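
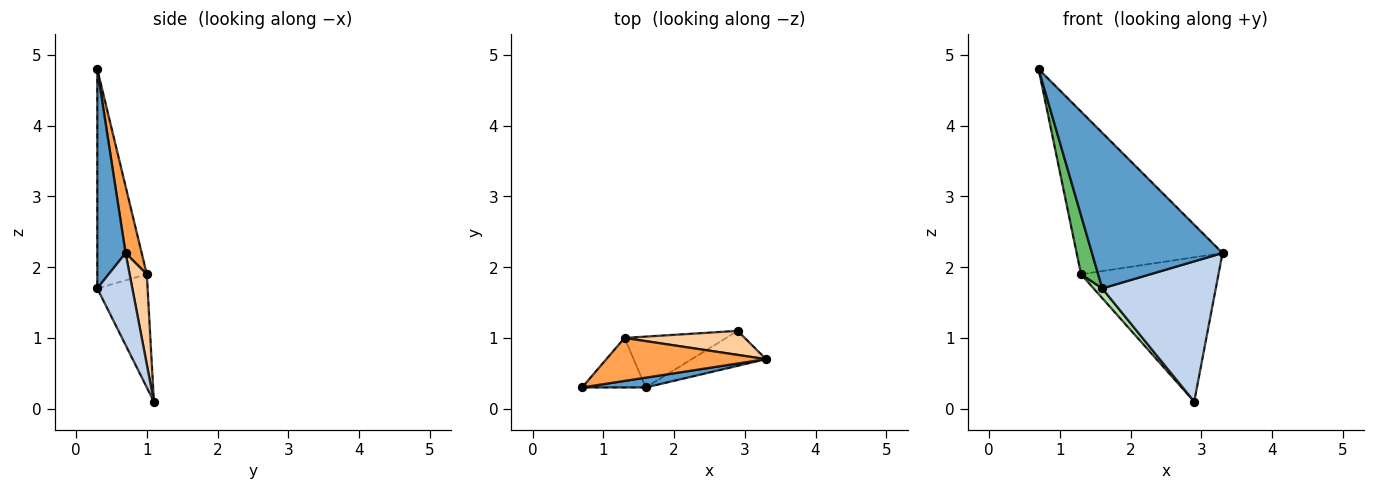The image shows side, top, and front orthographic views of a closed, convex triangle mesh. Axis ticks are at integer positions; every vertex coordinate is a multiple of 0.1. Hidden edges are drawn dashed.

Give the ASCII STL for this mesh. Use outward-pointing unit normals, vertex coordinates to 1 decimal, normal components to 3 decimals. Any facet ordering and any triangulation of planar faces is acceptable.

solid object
 facet normal 0.211 -0.975 0.061
  outer loop
   vertex 1.6 0.3 1.7
   vertex 3.3 0.7 2.2
   vertex 0.7 0.3 4.8
  endloop
 endfacet
 facet normal 0.287 -0.930 -0.232
  outer loop
   vertex 1.6 0.3 1.7
   vertex 2.9 1.1 0.1
   vertex 3.3 0.7 2.2
  endloop
 endfacet
 facet normal 0.106 0.961 0.254
  outer loop
   vertex 1.3 1.0 1.9
   vertex 0.7 0.3 4.8
   vertex 3.3 0.7 2.2
  endloop
 endfacet
 facet normal 0.122 0.979 0.163
  outer loop
   vertex 1.3 1.0 1.9
   vertex 3.3 0.7 2.2
   vertex 2.9 1.1 0.1
  endloop
 endfacet
 facet normal -0.911 -0.315 -0.265
  outer loop
   vertex 1.3 1.0 1.9
   vertex 1.6 0.3 1.7
   vertex 0.7 0.3 4.8
  endloop
 endfacet
 facet normal -0.738 -0.127 -0.663
  outer loop
   vertex 1.3 1.0 1.9
   vertex 2.9 1.1 0.1
   vertex 1.6 0.3 1.7
  endloop
 endfacet
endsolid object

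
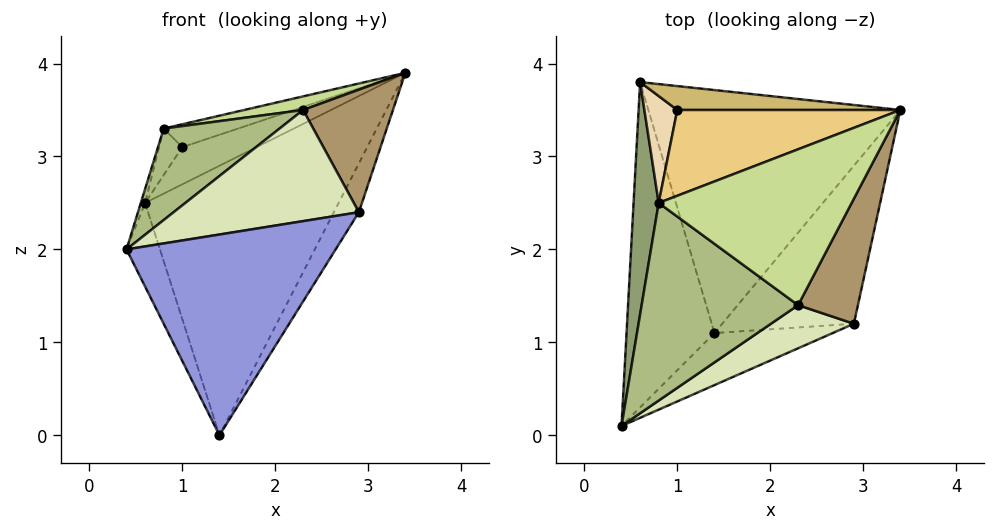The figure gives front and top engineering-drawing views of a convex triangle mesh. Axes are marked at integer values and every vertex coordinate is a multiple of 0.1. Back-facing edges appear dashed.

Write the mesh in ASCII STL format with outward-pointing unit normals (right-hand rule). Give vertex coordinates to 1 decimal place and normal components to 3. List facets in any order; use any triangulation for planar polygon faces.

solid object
 facet normal -0.909 0.104 -0.403
  outer loop
   vertex 1.4 1.1 0.0
   vertex 0.4 0.1 2.0
   vertex 0.6 3.8 2.5
  endloop
 endfacet
 facet normal 0.383 0.686 -0.619
  outer loop
   vertex 1.4 1.1 0.0
   vertex 0.6 3.8 2.5
   vertex 3.4 3.5 3.9
  endloop
 endfacet
 facet normal 0.422 -0.877 -0.227
  outer loop
   vertex 2.9 1.2 2.4
   vertex 0.4 0.1 2.0
   vertex 1.4 1.1 0.0
  endloop
 endfacet
 facet normal 0.834 0.163 -0.528
  outer loop
   vertex 2.9 1.2 2.4
   vertex 1.4 1.1 0.0
   vertex 3.4 3.5 3.9
  endloop
 endfacet
 facet normal -0.964 0.016 0.267
  outer loop
   vertex 0.8 2.5 3.3
   vertex 0.6 3.8 2.5
   vertex 0.4 0.1 2.0
  endloop
 endfacet
 facet normal -0.394 -0.386 0.834
  outer loop
   vertex 2.3 1.4 3.5
   vertex 0.8 2.5 3.3
   vertex 0.4 0.1 2.0
  endloop
 endfacet
 facet normal -0.193 -0.085 0.978
  outer loop
   vertex 2.3 1.4 3.5
   vertex 3.4 3.5 3.9
   vertex 0.8 2.5 3.3
  endloop
 endfacet
 facet normal 0.332 -0.879 0.341
  outer loop
   vertex 2.3 1.4 3.5
   vertex 0.4 0.1 2.0
   vertex 2.9 1.2 2.4
  endloop
 endfacet
 facet normal 0.733 -0.476 0.486
  outer loop
   vertex 2.3 1.4 3.5
   vertex 2.9 1.2 2.4
   vertex 3.4 3.5 3.9
  endloop
 endfacet
 facet normal -0.177 0.828 0.532
  outer loop
   vertex 1.0 3.5 3.1
   vertex 3.4 3.5 3.9
   vertex 0.6 3.8 2.5
  endloop
 endfacet
 facet normal -0.307 0.245 0.920
  outer loop
   vertex 1.0 3.5 3.1
   vertex 0.8 2.5 3.3
   vertex 3.4 3.5 3.9
  endloop
 endfacet
 facet normal -0.733 0.271 0.624
  outer loop
   vertex 1.0 3.5 3.1
   vertex 0.6 3.8 2.5
   vertex 0.8 2.5 3.3
  endloop
 endfacet
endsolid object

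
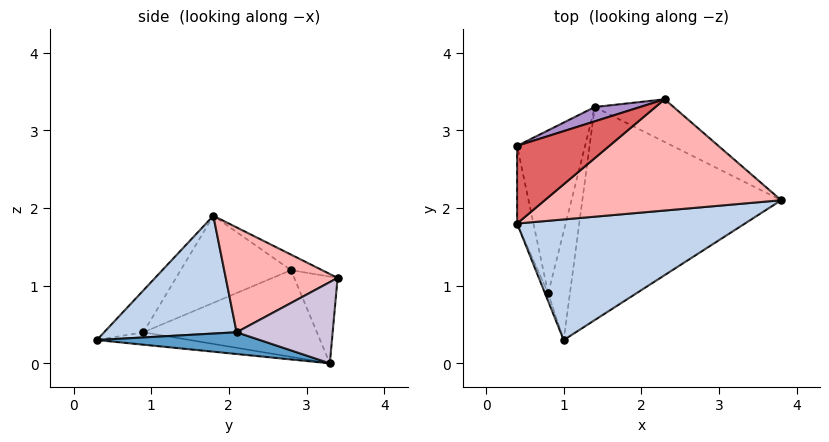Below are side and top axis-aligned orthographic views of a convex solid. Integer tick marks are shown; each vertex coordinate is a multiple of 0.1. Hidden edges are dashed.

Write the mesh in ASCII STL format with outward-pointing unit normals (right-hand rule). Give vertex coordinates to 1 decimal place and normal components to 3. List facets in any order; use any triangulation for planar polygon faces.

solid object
 facet normal 0.108 -0.113 -0.988
  outer loop
   vertex 1.4 3.3 0.0
   vertex 3.8 2.1 0.4
   vertex 1.0 0.3 0.3
  endloop
 endfacet
 facet normal 0.365 -0.607 0.706
  outer loop
   vertex 0.4 1.8 1.9
   vertex 1.0 0.3 0.3
   vertex 3.8 2.1 0.4
  endloop
 endfacet
 facet normal -0.784 0.094 -0.614
  outer loop
   vertex 0.8 0.9 0.4
   vertex 0.4 2.8 1.2
   vertex 1.4 3.3 0.0
  endloop
 endfacet
 facet normal -0.496 -0.021 -0.868
  outer loop
   vertex 0.8 0.9 0.4
   vertex 1.4 3.3 0.0
   vertex 1.0 0.3 0.3
  endloop
 endfacet
 facet normal -0.975 -0.128 -0.183
  outer loop
   vertex 0.8 0.9 0.4
   vertex 0.4 1.8 1.9
   vertex 0.4 2.8 1.2
  endloop
 endfacet
 facet normal -0.950 -0.305 -0.070
  outer loop
   vertex 0.8 0.9 0.4
   vertex 1.0 0.3 0.3
   vertex 0.4 1.8 1.9
  endloop
 endfacet
 facet normal -0.137 0.568 0.812
  outer loop
   vertex 2.3 3.4 1.1
   vertex 0.4 2.8 1.2
   vertex 0.4 1.8 1.9
  endloop
 endfacet
 facet normal 0.405 -0.024 0.914
  outer loop
   vertex 2.3 3.4 1.1
   vertex 0.4 1.8 1.9
   vertex 3.8 2.1 0.4
  endloop
 endfacet
 facet normal -0.290 0.945 0.152
  outer loop
   vertex 2.3 3.4 1.1
   vertex 1.4 3.3 0.0
   vertex 0.4 2.8 1.2
  endloop
 endfacet
 facet normal 0.459 0.769 -0.445
  outer loop
   vertex 2.3 3.4 1.1
   vertex 3.8 2.1 0.4
   vertex 1.4 3.3 0.0
  endloop
 endfacet
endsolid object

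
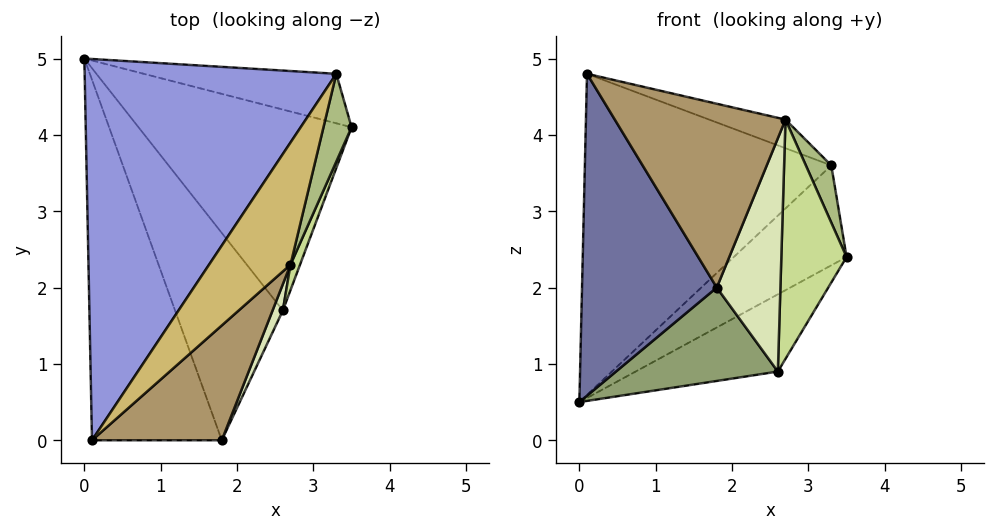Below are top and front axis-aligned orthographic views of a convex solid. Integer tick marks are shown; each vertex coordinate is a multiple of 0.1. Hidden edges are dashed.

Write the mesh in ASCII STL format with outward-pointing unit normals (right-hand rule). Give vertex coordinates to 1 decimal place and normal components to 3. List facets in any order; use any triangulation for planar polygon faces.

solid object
 facet normal -0.776 -0.420 -0.471
  outer loop
   vertex 1.8 0.0 2.0
   vertex 0.1 0.0 4.8
   vertex 0.0 5.0 0.5
  endloop
 endfacet
 facet normal 0.426 0.810 -0.402
  outer loop
   vertex 3.3 4.8 3.6
   vertex 3.5 4.1 2.4
   vertex 0.0 5.0 0.5
  endloop
 endfacet
 facet normal -0.562 0.533 0.633
  outer loop
   vertex 3.3 4.8 3.6
   vertex 0.0 5.0 0.5
   vertex 0.1 0.0 4.8
  endloop
 endfacet
 facet normal 0.514 0.308 -0.801
  outer loop
   vertex 2.6 1.7 0.9
   vertex 0.0 5.0 0.5
   vertex 3.5 4.1 2.4
  endloop
 endfacet
 facet normal -0.356 -0.384 -0.852
  outer loop
   vertex 2.6 1.7 0.9
   vertex 1.8 0.0 2.0
   vertex 0.0 5.0 0.5
  endloop
 endfacet
 facet normal 0.952 -0.167 0.256
  outer loop
   vertex 2.7 2.3 4.2
   vertex 3.5 4.1 2.4
   vertex 3.3 4.8 3.6
  endloop
 endfacet
 facet normal 0.927 -0.372 0.040
  outer loop
   vertex 2.7 2.3 4.2
   vertex 2.6 1.7 0.9
   vertex 3.5 4.1 2.4
  endloop
 endfacet
 facet normal 0.915 -0.401 0.045
  outer loop
   vertex 2.7 2.3 4.2
   vertex 1.8 0.0 2.0
   vertex 2.6 1.7 0.9
  endloop
 endfacet
 facet normal 0.657 -0.639 0.399
  outer loop
   vertex 2.7 2.3 4.2
   vertex 0.1 0.0 4.8
   vertex 1.8 0.0 2.0
  endloop
 endfacet
 facet normal 0.023 0.228 0.973
  outer loop
   vertex 2.7 2.3 4.2
   vertex 3.3 4.8 3.6
   vertex 0.1 0.0 4.8
  endloop
 endfacet
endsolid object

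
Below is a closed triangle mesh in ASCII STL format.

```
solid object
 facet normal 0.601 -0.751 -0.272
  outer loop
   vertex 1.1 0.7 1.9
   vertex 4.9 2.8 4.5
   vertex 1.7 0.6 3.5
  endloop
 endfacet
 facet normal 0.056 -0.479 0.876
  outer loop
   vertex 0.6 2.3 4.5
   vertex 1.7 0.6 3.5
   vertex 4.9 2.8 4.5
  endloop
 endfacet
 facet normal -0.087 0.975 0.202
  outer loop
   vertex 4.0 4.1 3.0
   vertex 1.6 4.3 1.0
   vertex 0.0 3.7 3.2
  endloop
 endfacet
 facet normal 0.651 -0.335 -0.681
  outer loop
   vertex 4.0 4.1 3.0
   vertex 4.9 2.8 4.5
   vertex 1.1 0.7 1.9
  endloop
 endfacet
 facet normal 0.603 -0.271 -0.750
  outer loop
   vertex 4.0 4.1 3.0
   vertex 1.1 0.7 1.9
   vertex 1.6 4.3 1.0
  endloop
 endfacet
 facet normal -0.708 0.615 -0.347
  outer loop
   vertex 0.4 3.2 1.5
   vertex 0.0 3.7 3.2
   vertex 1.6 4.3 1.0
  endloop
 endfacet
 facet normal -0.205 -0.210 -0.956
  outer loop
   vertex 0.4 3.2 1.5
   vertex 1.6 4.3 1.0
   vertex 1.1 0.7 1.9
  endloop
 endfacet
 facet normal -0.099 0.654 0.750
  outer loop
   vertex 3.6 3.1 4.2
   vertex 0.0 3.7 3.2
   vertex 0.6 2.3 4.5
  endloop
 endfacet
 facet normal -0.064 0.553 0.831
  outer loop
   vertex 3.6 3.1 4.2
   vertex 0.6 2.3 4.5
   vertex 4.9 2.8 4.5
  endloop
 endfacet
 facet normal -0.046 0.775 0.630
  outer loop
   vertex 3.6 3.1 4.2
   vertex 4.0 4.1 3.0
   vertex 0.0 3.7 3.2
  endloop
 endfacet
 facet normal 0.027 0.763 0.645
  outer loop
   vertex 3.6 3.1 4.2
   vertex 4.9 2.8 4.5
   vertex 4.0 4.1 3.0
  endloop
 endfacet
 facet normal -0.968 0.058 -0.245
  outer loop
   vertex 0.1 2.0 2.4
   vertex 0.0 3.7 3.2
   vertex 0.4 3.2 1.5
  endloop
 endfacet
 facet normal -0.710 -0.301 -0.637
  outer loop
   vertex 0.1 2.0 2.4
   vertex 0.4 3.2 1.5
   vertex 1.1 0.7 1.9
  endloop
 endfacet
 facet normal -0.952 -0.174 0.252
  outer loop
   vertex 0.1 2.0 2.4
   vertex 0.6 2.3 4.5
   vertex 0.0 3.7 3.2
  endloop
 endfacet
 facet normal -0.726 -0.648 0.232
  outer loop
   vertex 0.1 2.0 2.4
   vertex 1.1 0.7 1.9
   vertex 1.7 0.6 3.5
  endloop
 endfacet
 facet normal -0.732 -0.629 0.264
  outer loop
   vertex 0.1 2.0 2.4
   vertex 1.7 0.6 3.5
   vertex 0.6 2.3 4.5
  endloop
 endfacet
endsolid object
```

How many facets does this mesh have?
16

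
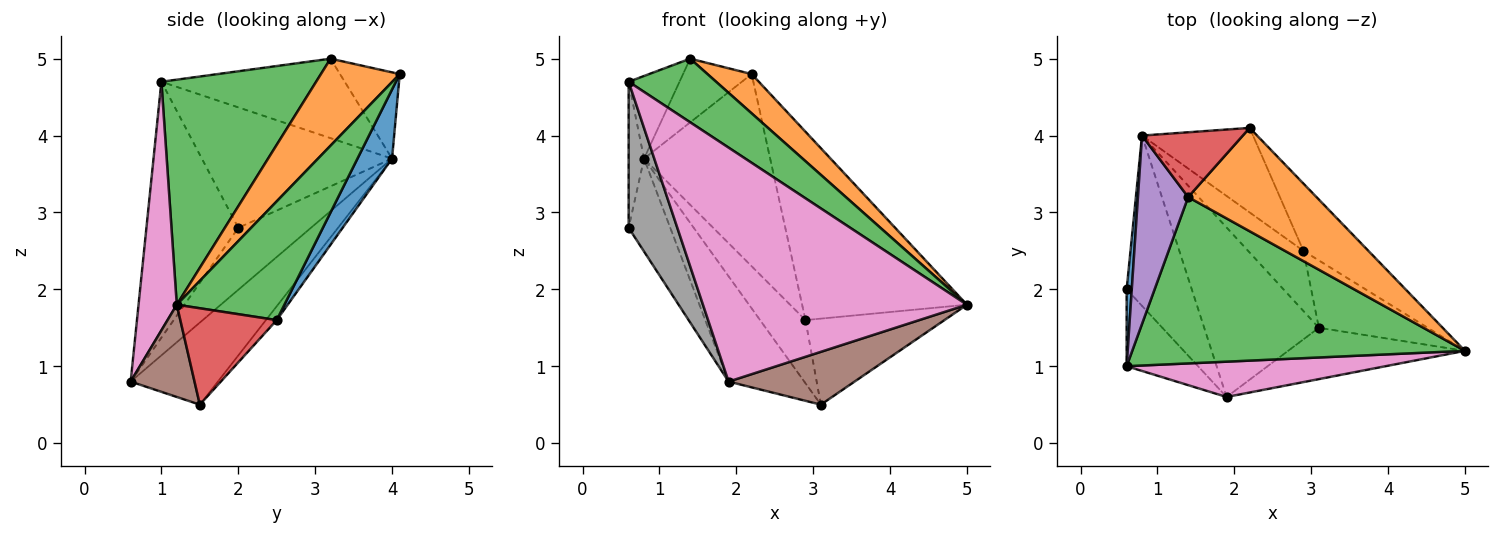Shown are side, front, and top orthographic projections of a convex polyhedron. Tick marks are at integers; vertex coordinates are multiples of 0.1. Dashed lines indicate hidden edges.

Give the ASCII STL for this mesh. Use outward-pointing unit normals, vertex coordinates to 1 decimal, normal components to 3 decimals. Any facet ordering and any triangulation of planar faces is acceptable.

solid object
 facet normal -0.996 0.081 0.042
  outer loop
   vertex 0.8 4.0 3.7
   vertex 0.6 2.0 2.8
   vertex 0.6 1.0 4.7
  endloop
 endfacet
 facet normal 0.535 -0.300 0.790
  outer loop
   vertex 1.4 3.2 5.0
   vertex 5.0 1.2 1.8
   vertex 2.2 4.1 4.8
  endloop
 endfacet
 facet normal 0.534 -0.302 0.790
  outer loop
   vertex 1.4 3.2 5.0
   vertex 0.6 1.0 4.7
   vertex 5.0 1.2 1.8
  endloop
 endfacet
 facet normal -0.521 0.598 0.609
  outer loop
   vertex 1.4 3.2 5.0
   vertex 2.2 4.1 4.8
   vertex 0.8 4.0 3.7
  endloop
 endfacet
 facet normal -0.823 0.228 0.520
  outer loop
   vertex 1.4 3.2 5.0
   vertex 0.8 4.0 3.7
   vertex 0.6 1.0 4.7
  endloop
 endfacet
 facet normal 0.342 -0.674 -0.655
  outer loop
   vertex 1.9 0.6 0.8
   vertex 3.1 1.5 0.5
   vertex 5.0 1.2 1.8
  endloop
 endfacet
 facet normal 0.142 -0.979 0.148
  outer loop
   vertex 1.9 0.6 0.8
   vertex 5.0 1.2 1.8
   vertex 0.6 1.0 4.7
  endloop
 endfacet
 facet normal -0.858 -0.455 -0.239
  outer loop
   vertex 1.9 0.6 0.8
   vertex 0.6 1.0 4.7
   vertex 0.6 2.0 2.8
  endloop
 endfacet
 facet normal -0.641 0.367 -0.674
  outer loop
   vertex 1.9 0.6 0.8
   vertex 0.6 2.0 2.8
   vertex 0.8 4.0 3.7
  endloop
 endfacet
 facet normal -0.520 0.451 -0.726
  outer loop
   vertex 1.9 0.6 0.8
   vertex 0.8 4.0 3.7
   vertex 3.1 1.5 0.5
  endloop
 endfacet
 facet normal 0.244 0.888 -0.391
  outer loop
   vertex 2.9 2.5 1.6
   vertex 0.8 4.0 3.7
   vertex 2.2 4.1 4.8
  endloop
 endfacet
 facet normal -0.170 0.714 -0.680
  outer loop
   vertex 2.9 2.5 1.6
   vertex 3.1 1.5 0.5
   vertex 0.8 4.0 3.7
  endloop
 endfacet
 facet normal 0.524 0.802 -0.286
  outer loop
   vertex 2.9 2.5 1.6
   vertex 2.2 4.1 4.8
   vertex 5.0 1.2 1.8
  endloop
 endfacet
 facet normal 0.479 0.691 -0.541
  outer loop
   vertex 2.9 2.5 1.6
   vertex 5.0 1.2 1.8
   vertex 3.1 1.5 0.5
  endloop
 endfacet
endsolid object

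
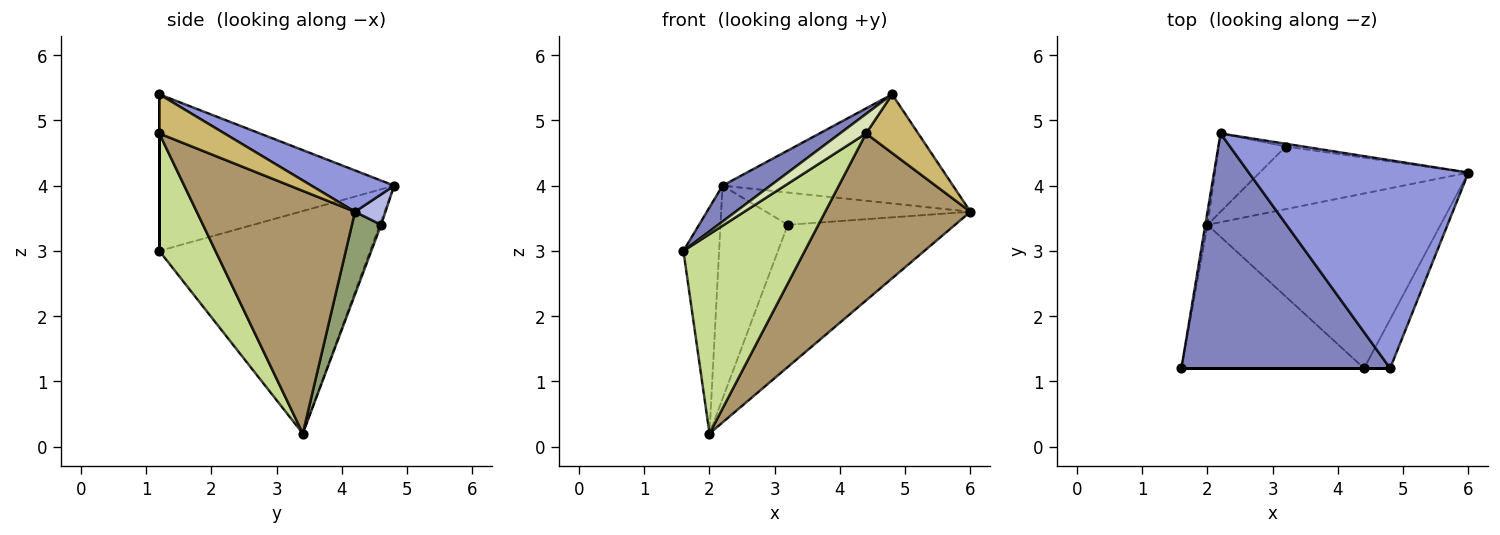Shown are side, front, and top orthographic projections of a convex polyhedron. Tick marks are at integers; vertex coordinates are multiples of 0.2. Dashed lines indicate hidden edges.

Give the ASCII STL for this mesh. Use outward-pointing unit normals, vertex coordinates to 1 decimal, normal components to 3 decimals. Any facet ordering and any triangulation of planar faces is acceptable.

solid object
 facet normal -0.986 0.167 -0.010
  outer loop
   vertex 2.0 3.4 0.2
   vertex 1.6 1.2 3.0
   vertex 2.2 4.8 4.0
  endloop
 endfacet
 facet normal -0.596 -0.121 0.794
  outer loop
   vertex 4.8 1.2 5.4
   vertex 2.2 4.8 4.0
   vertex 1.6 1.2 3.0
  endloop
 endfacet
 facet normal 0.164 0.458 0.873
  outer loop
   vertex 4.8 1.2 5.4
   vertex 6.0 4.2 3.6
   vertex 2.2 4.8 4.0
  endloop
 endfacet
 facet normal 0.147 0.986 -0.084
  outer loop
   vertex 3.2 4.6 3.4
   vertex 2.2 4.8 4.0
   vertex 6.0 4.2 3.6
  endloop
 endfacet
 facet normal 0.158 0.904 -0.398
  outer loop
   vertex 3.2 4.6 3.4
   vertex 6.0 4.2 3.6
   vertex 2.0 3.4 0.2
  endloop
 endfacet
 facet normal -0.019 0.938 -0.345
  outer loop
   vertex 3.2 4.6 3.4
   vertex 2.0 3.4 0.2
   vertex 2.2 4.8 4.0
  endloop
 endfacet
 facet normal 0.352 -0.760 -0.547
  outer loop
   vertex 4.4 1.2 4.8
   vertex 1.6 1.2 3.0
   vertex 2.0 3.4 0.2
  endloop
 endfacet
 facet normal 0.000 -1.000 0.000
  outer loop
   vertex 4.4 1.2 4.8
   vertex 4.8 1.2 5.4
   vertex 1.6 1.2 3.0
  endloop
 endfacet
 facet normal 0.601 -0.552 -0.578
  outer loop
   vertex 4.4 1.2 4.8
   vertex 2.0 3.4 0.2
   vertex 6.0 4.2 3.6
  endloop
 endfacet
 facet normal 0.693 -0.554 -0.462
  outer loop
   vertex 4.4 1.2 4.8
   vertex 6.0 4.2 3.6
   vertex 4.8 1.2 5.4
  endloop
 endfacet
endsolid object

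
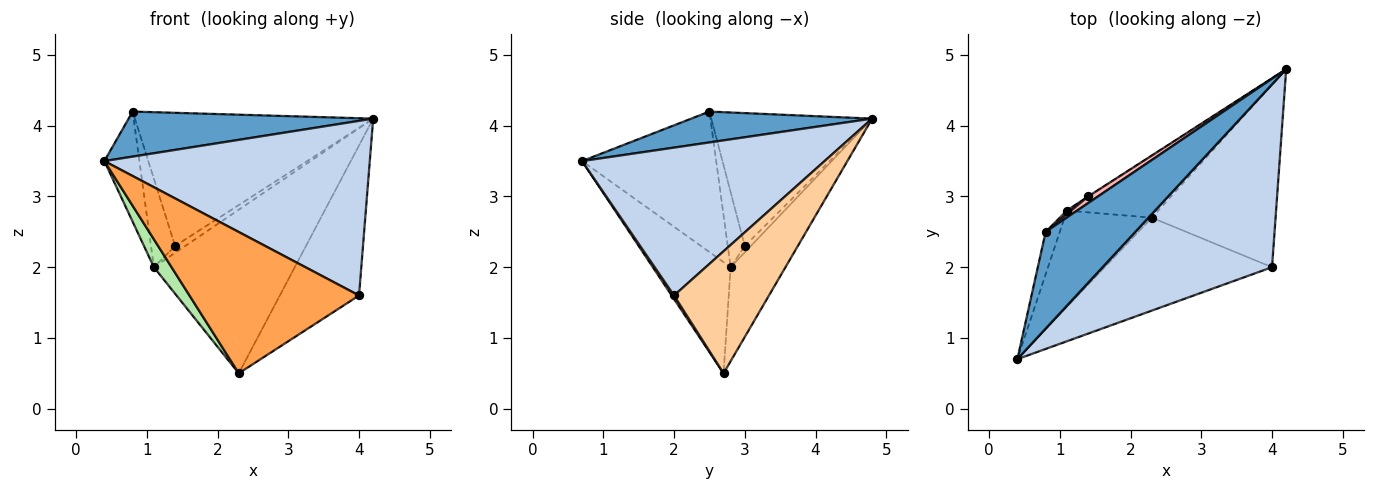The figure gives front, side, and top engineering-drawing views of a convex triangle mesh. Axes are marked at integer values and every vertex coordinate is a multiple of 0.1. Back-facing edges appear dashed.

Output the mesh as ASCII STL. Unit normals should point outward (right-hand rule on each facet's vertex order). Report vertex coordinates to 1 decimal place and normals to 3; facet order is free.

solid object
 facet normal 0.298 -0.403 0.865
  outer loop
   vertex 0.8 2.5 4.2
   vertex 0.4 0.7 3.5
   vertex 4.2 4.8 4.1
  endloop
 endfacet
 facet normal 0.534 -0.584 0.612
  outer loop
   vertex 4.0 2.0 1.6
   vertex 4.2 4.8 4.1
   vertex 0.4 0.7 3.5
  endloop
 endfacet
 facet normal 0.012 -0.835 -0.550
  outer loop
   vertex 4.0 2.0 1.6
   vertex 0.4 0.7 3.5
   vertex 2.3 2.7 0.5
  endloop
 endfacet
 facet normal 0.606 0.505 -0.615
  outer loop
   vertex 4.0 2.0 1.6
   vertex 2.3 2.7 0.5
   vertex 4.2 4.8 4.1
  endloop
 endfacet
 facet normal -0.963 0.252 -0.097
  outer loop
   vertex 1.1 2.8 2.0
   vertex 0.4 0.7 3.5
   vertex 0.8 2.5 4.2
  endloop
 endfacet
 facet normal -0.774 -0.176 -0.608
  outer loop
   vertex 1.1 2.8 2.0
   vertex 2.3 2.7 0.5
   vertex 0.4 0.7 3.5
  endloop
 endfacet
 facet normal -0.342 0.879 -0.332
  outer loop
   vertex 1.1 2.8 2.0
   vertex 4.2 4.8 4.1
   vertex 2.3 2.7 0.5
  endloop
 endfacet
 facet normal -0.559 0.828 0.041
  outer loop
   vertex 1.4 3.0 2.3
   vertex 0.8 2.5 4.2
   vertex 4.2 4.8 4.1
  endloop
 endfacet
 facet normal -0.514 0.856 -0.057
  outer loop
   vertex 1.4 3.0 2.3
   vertex 4.2 4.8 4.1
   vertex 1.1 2.8 2.0
  endloop
 endfacet
 facet normal -0.577 0.816 0.033
  outer loop
   vertex 1.4 3.0 2.3
   vertex 1.1 2.8 2.0
   vertex 0.8 2.5 4.2
  endloop
 endfacet
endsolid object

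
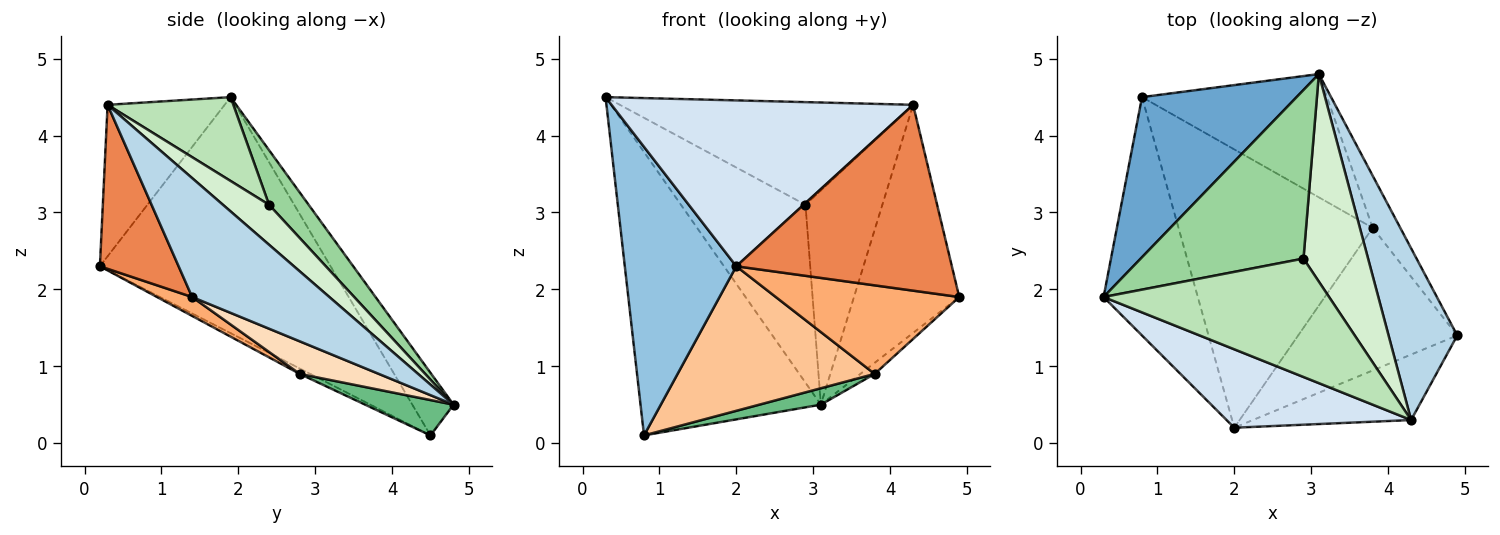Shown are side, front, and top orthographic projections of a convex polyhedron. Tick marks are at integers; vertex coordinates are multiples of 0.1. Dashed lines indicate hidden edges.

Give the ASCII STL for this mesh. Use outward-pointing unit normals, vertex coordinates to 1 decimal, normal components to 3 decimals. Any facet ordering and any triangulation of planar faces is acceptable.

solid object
 facet normal -0.195 0.854 0.482
  outer loop
   vertex 0.8 4.5 0.1
   vertex 0.3 1.9 4.5
   vertex 3.1 4.8 0.5
  endloop
 endfacet
 facet normal -0.847 -0.410 -0.338
  outer loop
   vertex 0.8 4.5 0.1
   vertex 2.0 0.2 2.3
   vertex 0.3 1.9 4.5
  endloop
 endfacet
 facet normal 0.721 0.553 0.417
  outer loop
   vertex 4.3 0.3 4.4
   vertex 4.9 1.4 1.9
   vertex 3.1 4.8 0.5
  endloop
 endfacet
 facet normal -0.331 -0.853 0.403
  outer loop
   vertex 4.3 0.3 4.4
   vertex 0.3 1.9 4.5
   vertex 2.0 0.2 2.3
  endloop
 endfacet
 facet normal 0.326 -0.892 -0.314
  outer loop
   vertex 4.3 0.3 4.4
   vertex 2.0 0.2 2.3
   vertex 4.9 1.4 1.9
  endloop
 endfacet
 facet normal 0.101 -0.525 -0.845
  outer loop
   vertex 3.8 2.8 0.9
   vertex 4.9 1.4 1.9
   vertex 2.0 0.2 2.3
  endloop
 endfacet
 facet normal -0.025 -0.461 -0.887
  outer loop
   vertex 3.8 2.8 0.9
   vertex 2.0 0.2 2.3
   vertex 0.8 4.5 0.1
  endloop
 endfacet
 facet normal 0.756 0.136 -0.640
  outer loop
   vertex 3.8 2.8 0.9
   vertex 3.1 4.8 0.5
   vertex 4.9 1.4 1.9
  endloop
 endfacet
 facet normal 0.186 -0.130 -0.974
  outer loop
   vertex 3.8 2.8 0.9
   vertex 0.8 4.5 0.1
   vertex 3.1 4.8 0.5
  endloop
 endfacet
 facet normal 0.225 0.707 0.670
  outer loop
   vertex 2.9 2.4 3.1
   vertex 3.1 4.8 0.5
   vertex 0.3 1.9 4.5
  endloop
 endfacet
 facet normal 0.270 0.631 0.727
  outer loop
   vertex 2.9 2.4 3.1
   vertex 0.3 1.9 4.5
   vertex 4.3 0.3 4.4
  endloop
 endfacet
 facet normal 0.396 0.659 0.639
  outer loop
   vertex 2.9 2.4 3.1
   vertex 4.3 0.3 4.4
   vertex 3.1 4.8 0.5
  endloop
 endfacet
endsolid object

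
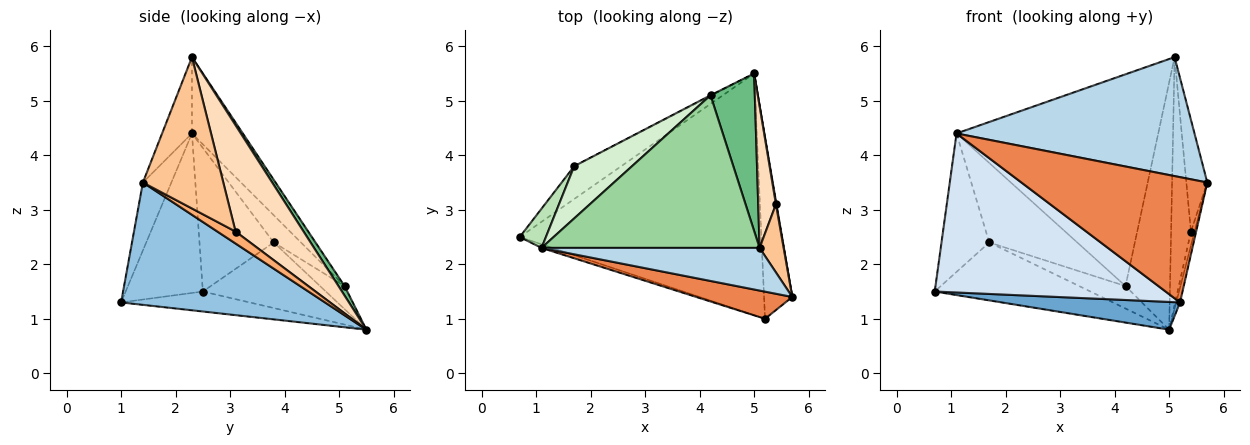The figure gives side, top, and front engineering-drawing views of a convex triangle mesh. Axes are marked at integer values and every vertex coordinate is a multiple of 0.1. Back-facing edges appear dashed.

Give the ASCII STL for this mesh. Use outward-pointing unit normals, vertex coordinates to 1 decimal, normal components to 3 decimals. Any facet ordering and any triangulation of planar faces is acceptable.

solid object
 facet normal -0.082 -0.114 -0.990
  outer loop
   vertex 5.2 1.0 1.3
   vertex 0.7 2.5 1.5
   vertex 5.0 5.5 0.8
  endloop
 endfacet
 facet normal 0.974 0.018 -0.225
  outer loop
   vertex 5.2 1.0 1.3
   vertex 5.0 5.5 0.8
   vertex 5.7 1.4 3.5
  endloop
 endfacet
 facet normal -0.117 -0.935 0.335
  outer loop
   vertex 1.1 2.3 4.4
   vertex 5.7 1.4 3.5
   vertex 5.1 2.3 5.8
  endloop
 endfacet
 facet normal -0.317 -0.948 -0.022
  outer loop
   vertex 1.1 2.3 4.4
   vertex 0.7 2.5 1.5
   vertex 5.2 1.0 1.3
  endloop
 endfacet
 facet normal -0.148 -0.967 0.209
  outer loop
   vertex 1.1 2.3 4.4
   vertex 5.2 1.0 1.3
   vertex 5.7 1.4 3.5
  endloop
 endfacet
 facet normal 0.980 0.196 0.044
  outer loop
   vertex 5.4 3.1 2.6
   vertex 5.7 1.4 3.5
   vertex 5.0 5.5 0.8
  endloop
 endfacet
 facet normal 0.956 0.249 0.152
  outer loop
   vertex 5.4 3.1 2.6
   vertex 5.1 2.3 5.8
   vertex 5.7 1.4 3.5
  endloop
 endfacet
 facet normal 0.948 0.276 0.158
  outer loop
   vertex 5.4 3.1 2.6
   vertex 5.0 5.5 0.8
   vertex 5.1 2.3 5.8
  endloop
 endfacet
 facet normal 0.115 0.838 0.534
  outer loop
   vertex 4.2 5.1 1.6
   vertex 5.1 2.3 5.8
   vertex 5.0 5.5 0.8
  endloop
 endfacet
 facet normal -0.200 0.795 0.573
  outer loop
   vertex 4.2 5.1 1.6
   vertex 1.1 2.3 4.4
   vertex 5.1 2.3 5.8
  endloop
 endfacet
 facet normal -0.831 0.535 0.152
  outer loop
   vertex 1.7 3.8 2.4
   vertex 0.7 2.5 1.5
   vertex 1.1 2.3 4.4
  endloop
 endfacet
 facet normal -0.251 0.809 0.532
  outer loop
   vertex 1.7 3.8 2.4
   vertex 1.1 2.3 4.4
   vertex 4.2 5.1 1.6
  endloop
 endfacet
 facet normal -0.566 0.717 -0.406
  outer loop
   vertex 1.7 3.8 2.4
   vertex 5.0 5.5 0.8
   vertex 0.7 2.5 1.5
  endloop
 endfacet
 facet normal -0.468 0.883 -0.026
  outer loop
   vertex 1.7 3.8 2.4
   vertex 4.2 5.1 1.6
   vertex 5.0 5.5 0.8
  endloop
 endfacet
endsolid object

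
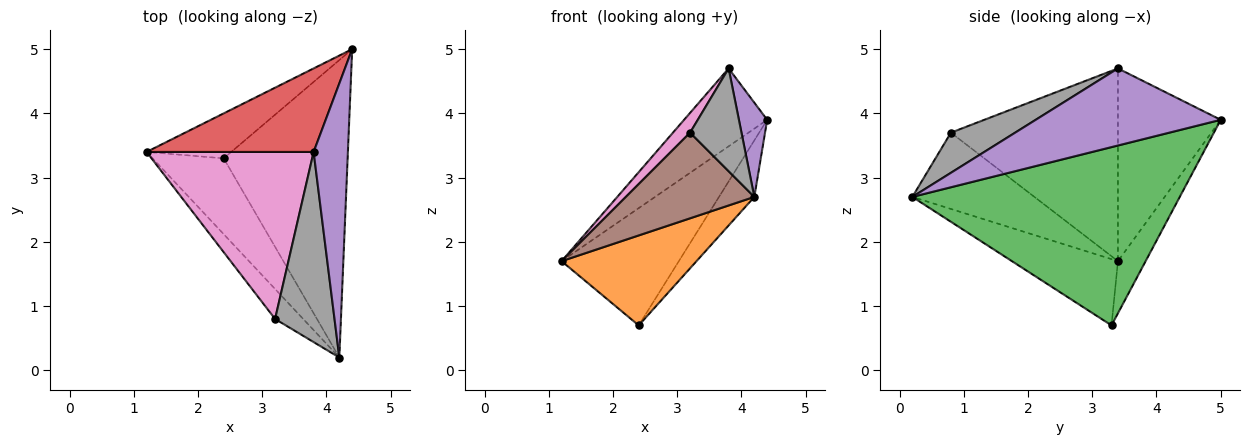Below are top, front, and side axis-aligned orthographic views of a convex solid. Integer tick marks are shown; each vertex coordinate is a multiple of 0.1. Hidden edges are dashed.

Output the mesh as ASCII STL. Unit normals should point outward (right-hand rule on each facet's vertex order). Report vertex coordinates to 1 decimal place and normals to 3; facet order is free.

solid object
 facet normal -0.215 0.912 -0.350
  outer loop
   vertex 2.4 3.3 0.7
   vertex 1.2 3.4 1.7
   vertex 4.4 5.0 3.9
  endloop
 endfacet
 facet normal -0.515 -0.655 -0.552
  outer loop
   vertex 2.4 3.3 0.7
   vertex 4.2 0.2 2.7
   vertex 1.2 3.4 1.7
  endloop
 endfacet
 facet normal 0.816 0.108 -0.567
  outer loop
   vertex 2.4 3.3 0.7
   vertex 4.4 5.0 3.9
   vertex 4.2 0.2 2.7
  endloop
 endfacet
 facet normal -0.645 0.521 0.559
  outer loop
   vertex 3.8 3.4 4.7
   vertex 4.4 5.0 3.9
   vertex 1.2 3.4 1.7
  endloop
 endfacet
 facet normal 0.905 -0.138 0.402
  outer loop
   vertex 3.8 3.4 4.7
   vertex 4.2 0.2 2.7
   vertex 4.4 5.0 3.9
  endloop
 endfacet
 facet normal -0.668 -0.703 -0.246
  outer loop
   vertex 3.2 0.8 3.7
   vertex 1.2 3.4 1.7
   vertex 4.2 0.2 2.7
  endloop
 endfacet
 facet normal -0.753 -0.077 0.653
  outer loop
   vertex 3.2 0.8 3.7
   vertex 3.8 3.4 4.7
   vertex 1.2 3.4 1.7
  endloop
 endfacet
 facet normal 0.511 -0.409 0.756
  outer loop
   vertex 3.2 0.8 3.7
   vertex 4.2 0.2 2.7
   vertex 3.8 3.4 4.7
  endloop
 endfacet
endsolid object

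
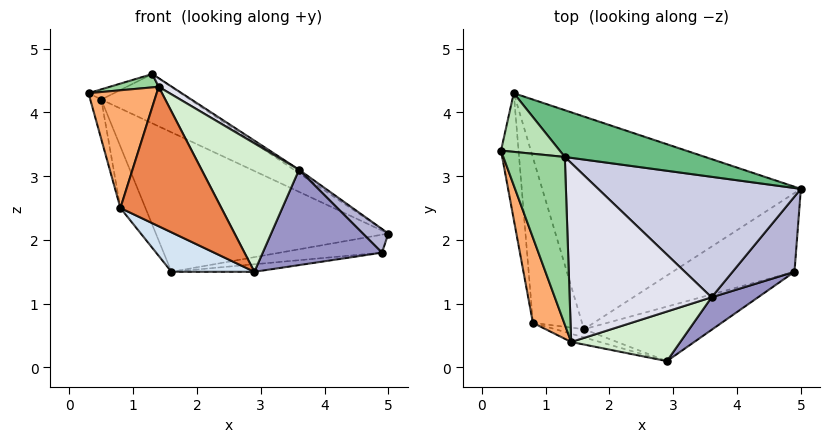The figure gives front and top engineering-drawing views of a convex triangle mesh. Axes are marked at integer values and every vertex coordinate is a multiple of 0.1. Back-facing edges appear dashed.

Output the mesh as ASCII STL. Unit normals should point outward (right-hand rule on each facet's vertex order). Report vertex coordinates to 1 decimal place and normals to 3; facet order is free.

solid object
 facet normal -0.203 0.537 -0.819
  outer loop
   vertex 0.5 4.3 4.2
   vertex 5.0 2.8 2.1
   vertex 1.6 0.6 1.5
  endloop
 endfacet
 facet normal 0.028 0.223 -0.974
  outer loop
   vertex 4.9 1.5 1.8
   vertex 1.6 0.6 1.5
   vertex 5.0 2.8 2.1
  endloop
 endfacet
 facet normal 0.053 0.137 -0.989
  outer loop
   vertex 4.9 1.5 1.8
   vertex 2.9 0.1 1.5
   vertex 1.6 0.6 1.5
  endloop
 endfacet
 facet normal -0.352 -0.916 -0.190
  outer loop
   vertex 0.8 0.7 2.5
   vertex 1.6 0.6 1.5
   vertex 2.9 0.1 1.5
  endloop
 endfacet
 facet normal -0.299 -0.953 -0.056
  outer loop
   vertex 0.8 0.7 2.5
   vertex 2.9 0.1 1.5
   vertex 1.4 0.4 4.4
  endloop
 endfacet
 facet normal -0.915 -0.327 0.237
  outer loop
   vertex 0.8 0.7 2.5
   vertex 1.4 0.4 4.4
   vertex 0.3 3.4 4.3
  endloop
 endfacet
 facet normal -0.877 0.144 -0.459
  outer loop
   vertex 0.8 0.7 2.5
   vertex 0.3 3.4 4.3
   vertex 0.5 4.3 4.2
  endloop
 endfacet
 facet normal -0.748 0.231 -0.622
  outer loop
   vertex 0.8 0.7 2.5
   vertex 0.5 4.3 4.2
   vertex 1.6 0.6 1.5
  endloop
 endfacet
 facet normal 0.491 0.632 0.600
  outer loop
   vertex 1.3 3.3 4.6
   vertex 5.0 2.8 2.1
   vertex 0.5 4.3 4.2
  endloop
 endfacet
 facet normal -0.293 -0.076 0.953
  outer loop
   vertex 1.3 3.3 4.6
   vertex 0.3 3.4 4.3
   vertex 1.4 0.4 4.4
  endloop
 endfacet
 facet normal -0.268 0.165 0.949
  outer loop
   vertex 1.3 3.3 4.6
   vertex 0.5 4.3 4.2
   vertex 0.3 3.4 4.3
  endloop
 endfacet
 facet normal 0.454 -0.831 0.321
  outer loop
   vertex 3.6 1.1 3.1
   vertex 1.4 0.4 4.4
   vertex 2.9 0.1 1.5
  endloop
 endfacet
 facet normal 0.523 -0.807 0.275
  outer loop
   vertex 3.6 1.1 3.1
   vertex 2.9 0.1 1.5
   vertex 4.9 1.5 1.8
  endloop
 endfacet
 facet normal 0.723 -0.208 0.659
  outer loop
   vertex 3.6 1.1 3.1
   vertex 4.9 1.5 1.8
   vertex 5.0 2.8 2.1
  endloop
 endfacet
 facet normal 0.562 0.024 0.827
  outer loop
   vertex 3.6 1.1 3.1
   vertex 5.0 2.8 2.1
   vertex 1.3 3.3 4.6
  endloop
 endfacet
 facet normal 0.518 -0.041 0.854
  outer loop
   vertex 3.6 1.1 3.1
   vertex 1.3 3.3 4.6
   vertex 1.4 0.4 4.4
  endloop
 endfacet
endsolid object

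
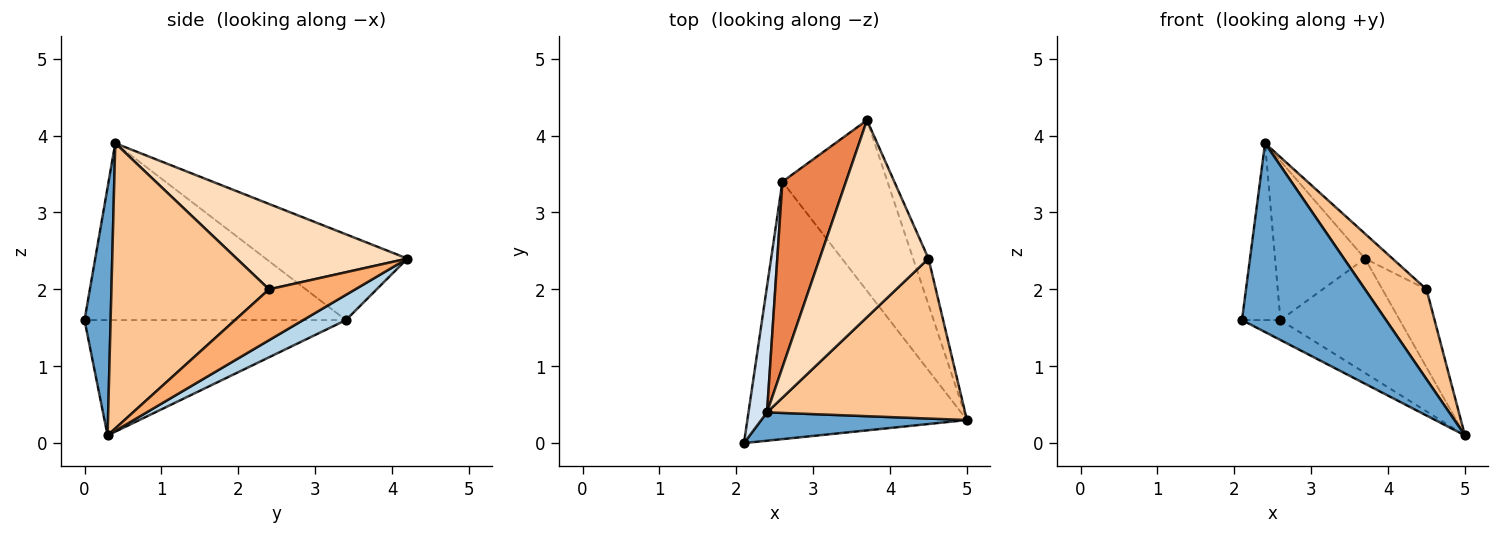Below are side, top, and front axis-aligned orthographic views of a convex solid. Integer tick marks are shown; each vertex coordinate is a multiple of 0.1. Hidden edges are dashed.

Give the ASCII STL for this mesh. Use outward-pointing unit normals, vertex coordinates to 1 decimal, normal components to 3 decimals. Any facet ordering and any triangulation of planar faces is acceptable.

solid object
 facet normal 0.176 -0.973 0.146
  outer loop
   vertex 2.4 0.4 3.9
   vertex 2.1 0.0 1.6
   vertex 5.0 0.3 0.1
  endloop
 endfacet
 facet normal -0.464 0.068 -0.883
  outer loop
   vertex 2.6 3.4 1.6
   vertex 5.0 0.3 0.1
   vertex 2.1 0.0 1.6
  endloop
 endfacet
 facet normal 0.196 0.546 -0.815
  outer loop
   vertex 2.6 3.4 1.6
   vertex 3.7 4.2 2.4
   vertex 5.0 0.3 0.1
  endloop
 endfacet
 facet normal -0.984 0.145 0.103
  outer loop
   vertex 2.6 3.4 1.6
   vertex 2.1 0.0 1.6
   vertex 2.4 0.4 3.9
  endloop
 endfacet
 facet normal -0.716 0.454 0.530
  outer loop
   vertex 2.6 3.4 1.6
   vertex 2.4 0.4 3.9
   vertex 3.7 4.2 2.4
  endloop
 endfacet
 facet normal 0.860 0.440 -0.260
  outer loop
   vertex 4.5 2.4 2.0
   vertex 5.0 0.3 0.1
   vertex 3.7 4.2 2.4
  endloop
 endfacet
 facet normal 0.782 -0.305 0.543
  outer loop
   vertex 4.5 2.4 2.0
   vertex 2.4 0.4 3.9
   vertex 5.0 0.3 0.1
  endloop
 endfacet
 facet normal 0.614 0.099 0.783
  outer loop
   vertex 4.5 2.4 2.0
   vertex 3.7 4.2 2.4
   vertex 2.4 0.4 3.9
  endloop
 endfacet
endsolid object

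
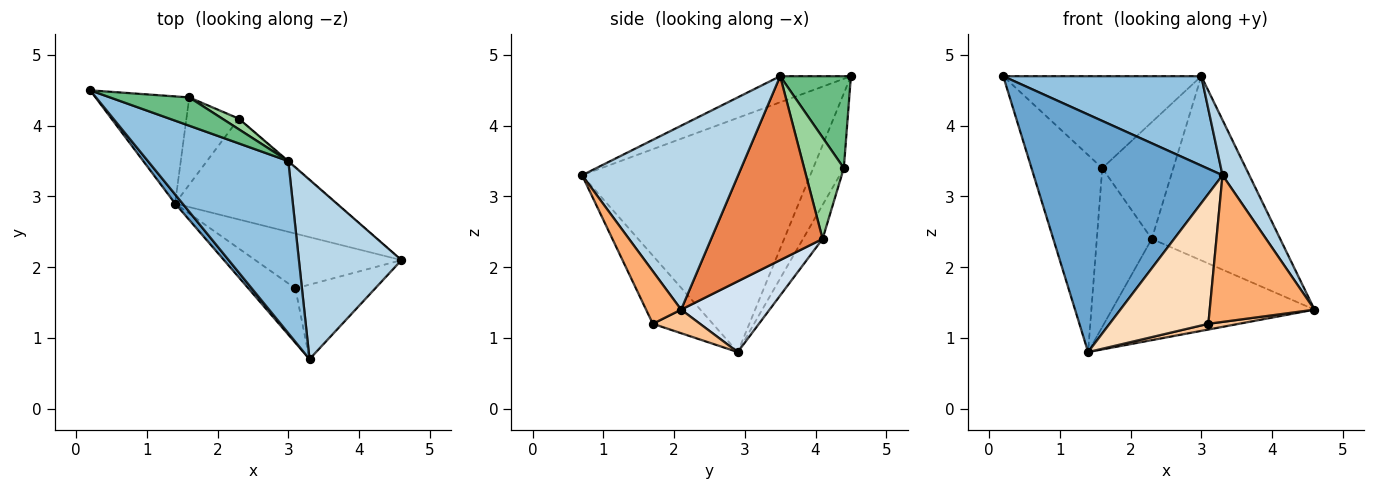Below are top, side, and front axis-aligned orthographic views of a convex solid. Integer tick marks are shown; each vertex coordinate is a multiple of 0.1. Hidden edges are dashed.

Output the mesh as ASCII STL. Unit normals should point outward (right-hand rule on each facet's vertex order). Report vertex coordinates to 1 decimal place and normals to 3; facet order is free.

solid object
 facet normal -0.770 -0.637 0.024
  outer loop
   vertex 1.4 2.9 0.8
   vertex 3.3 0.7 3.3
   vertex 0.2 4.5 4.7
  endloop
 endfacet
 facet normal -0.163 -0.455 0.875
  outer loop
   vertex 3.0 3.5 4.7
   vertex 0.2 4.5 4.7
   vertex 3.3 0.7 3.3
  endloop
 endfacet
 facet normal 0.864 -0.148 0.482
  outer loop
   vertex 3.0 3.5 4.7
   vertex 3.3 0.7 3.3
   vertex 4.6 2.1 1.4
  endloop
 endfacet
 facet normal 0.296 0.677 -0.674
  outer loop
   vertex 2.3 4.1 2.4
   vertex 4.6 2.1 1.4
   vertex 1.4 2.9 0.8
  endloop
 endfacet
 facet normal 0.656 0.755 -0.003
  outer loop
   vertex 2.3 4.1 2.4
   vertex 3.0 3.5 4.7
   vertex 4.6 2.1 1.4
  endloop
 endfacet
 facet normal 0.286 -0.854 -0.434
  outer loop
   vertex 3.1 1.7 1.2
   vertex 4.6 2.1 1.4
   vertex 3.3 0.7 3.3
  endloop
 endfacet
 facet normal 0.158 -0.103 -0.982
  outer loop
   vertex 3.1 1.7 1.2
   vertex 1.4 2.9 0.8
   vertex 4.6 2.1 1.4
  endloop
 endfacet
 facet normal -0.489 -0.805 -0.337
  outer loop
   vertex 3.1 1.7 1.2
   vertex 3.3 0.7 3.3
   vertex 1.4 2.9 0.8
  endloop
 endfacet
 facet normal 0.323 0.905 0.278
  outer loop
   vertex 1.6 4.4 3.4
   vertex 0.2 4.5 4.7
   vertex 3.0 3.5 4.7
  endloop
 endfacet
 facet normal 0.486 0.870 0.079
  outer loop
   vertex 1.6 4.4 3.4
   vertex 3.0 3.5 4.7
   vertex 2.3 4.1 2.4
  endloop
 endfacet
 facet normal -0.356 0.821 -0.446
  outer loop
   vertex 1.6 4.4 3.4
   vertex 1.4 2.9 0.8
   vertex 0.2 4.5 4.7
  endloop
 endfacet
 facet normal -0.298 0.837 -0.460
  outer loop
   vertex 1.6 4.4 3.4
   vertex 2.3 4.1 2.4
   vertex 1.4 2.9 0.8
  endloop
 endfacet
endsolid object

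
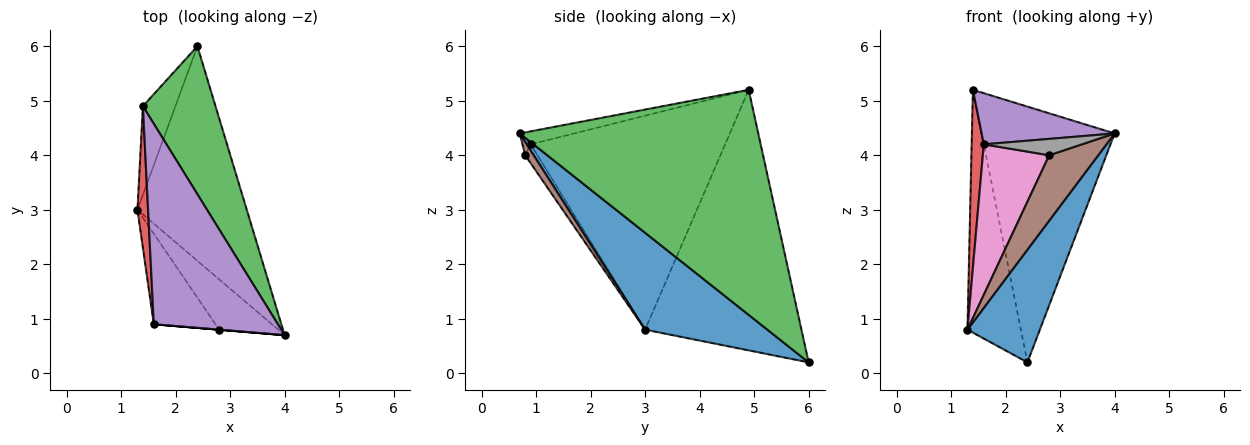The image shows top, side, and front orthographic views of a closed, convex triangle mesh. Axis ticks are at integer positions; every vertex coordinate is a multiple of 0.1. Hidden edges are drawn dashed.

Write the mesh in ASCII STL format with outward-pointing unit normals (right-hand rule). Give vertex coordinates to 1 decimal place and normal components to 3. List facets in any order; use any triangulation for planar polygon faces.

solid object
 facet normal 0.617 -0.366 -0.697
  outer loop
   vertex 2.4 6.0 0.2
   vertex 4.0 0.7 4.4
   vertex 1.3 3.0 0.8
  endloop
 endfacet
 facet normal -0.940 0.321 -0.117
  outer loop
   vertex 1.4 4.9 5.2
   vertex 2.4 6.0 0.2
   vertex 1.3 3.0 0.8
  endloop
 endfacet
 facet normal 0.841 0.469 0.271
  outer loop
   vertex 1.4 4.9 5.2
   vertex 4.0 0.7 4.4
   vertex 2.4 6.0 0.2
  endloop
 endfacet
 facet normal -0.997 -0.062 0.050
  outer loop
   vertex 1.6 0.9 4.2
   vertex 1.4 4.9 5.2
   vertex 1.3 3.0 0.8
  endloop
 endfacet
 facet normal -0.101 -0.246 0.964
  outer loop
   vertex 1.6 0.9 4.2
   vertex 4.0 0.7 4.4
   vertex 1.4 4.9 5.2
  endloop
 endfacet
 facet normal 0.136 -0.786 -0.604
  outer loop
   vertex 2.8 0.8 4.0
   vertex 1.3 3.0 0.8
   vertex 4.0 0.7 4.4
  endloop
 endfacet
 facet normal -0.155 -0.847 -0.509
  outer loop
   vertex 2.8 0.8 4.0
   vertex 1.6 0.9 4.2
   vertex 1.3 3.0 0.8
  endloop
 endfacet
 facet normal -0.083 -0.997 0.000
  outer loop
   vertex 2.8 0.8 4.0
   vertex 4.0 0.7 4.4
   vertex 1.6 0.9 4.2
  endloop
 endfacet
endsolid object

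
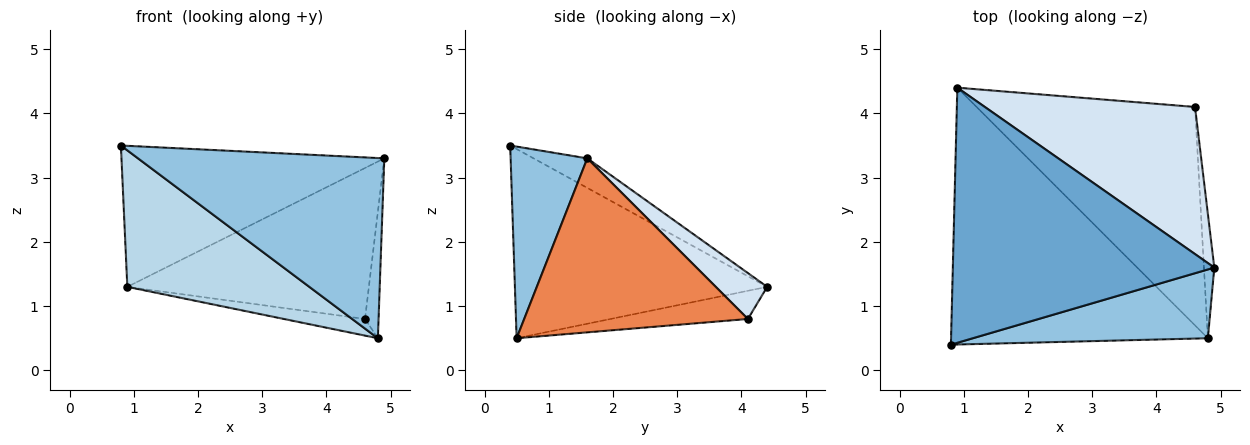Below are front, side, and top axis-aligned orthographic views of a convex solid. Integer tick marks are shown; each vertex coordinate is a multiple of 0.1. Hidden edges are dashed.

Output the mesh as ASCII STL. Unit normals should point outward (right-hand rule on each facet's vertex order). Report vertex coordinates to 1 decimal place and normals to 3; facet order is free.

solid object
 facet normal -0.098 0.481 0.871
  outer loop
   vertex 0.9 4.4 1.3
   vertex 0.8 0.4 3.5
   vertex 4.9 1.6 3.3
  endloop
 endfacet
 facet normal 0.279 -0.897 0.342
  outer loop
   vertex 4.8 0.5 0.5
   vertex 4.9 1.6 3.3
   vertex 0.8 0.4 3.5
  endloop
 endfacet
 facet normal -0.545 -0.393 -0.740
  outer loop
   vertex 4.8 0.5 0.5
   vertex 0.8 0.4 3.5
   vertex 0.9 4.4 1.3
  endloop
 endfacet
 facet normal 0.151 0.708 0.690
  outer loop
   vertex 4.6 4.1 0.8
   vertex 0.9 4.4 1.3
   vertex 4.9 1.6 3.3
  endloop
 endfacet
 facet normal 0.996 0.060 -0.059
  outer loop
   vertex 4.6 4.1 0.8
   vertex 4.9 1.6 3.3
   vertex 4.8 0.5 0.5
  endloop
 endfacet
 facet normal -0.128 0.075 -0.989
  outer loop
   vertex 4.6 4.1 0.8
   vertex 4.8 0.5 0.5
   vertex 0.9 4.4 1.3
  endloop
 endfacet
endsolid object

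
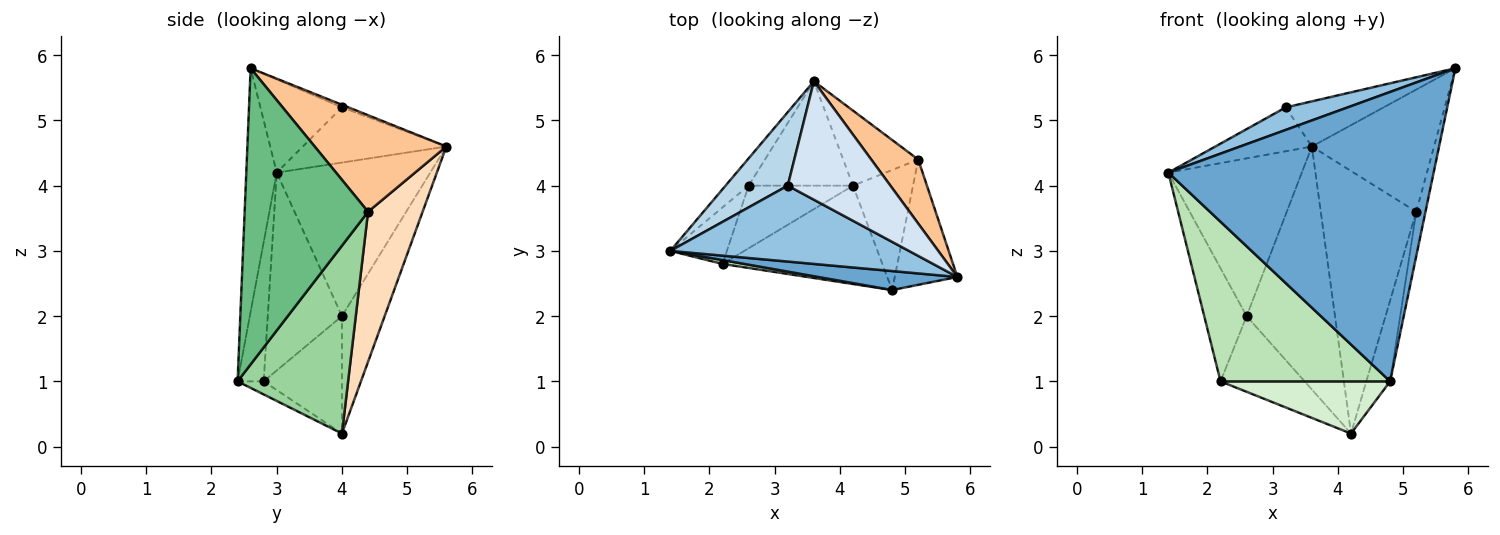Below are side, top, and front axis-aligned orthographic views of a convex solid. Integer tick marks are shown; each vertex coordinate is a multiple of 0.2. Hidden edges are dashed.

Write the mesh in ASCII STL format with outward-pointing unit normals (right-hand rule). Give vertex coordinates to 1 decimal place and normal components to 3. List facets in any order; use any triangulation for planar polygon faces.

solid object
 facet normal -0.114 -0.991 0.065
  outer loop
   vertex 4.8 2.4 1.0
   vertex 5.8 2.6 5.8
   vertex 1.4 3.0 4.2
  endloop
 endfacet
 facet normal -0.351 -0.267 0.898
  outer loop
   vertex 3.2 4.0 5.2
   vertex 1.4 3.0 4.2
   vertex 5.8 2.6 5.8
  endloop
 endfacet
 facet normal -0.606 0.408 0.683
  outer loop
   vertex 3.2 4.0 5.2
   vertex 3.6 5.6 4.6
   vertex 1.4 3.0 4.2
  endloop
 endfacet
 facet normal -0.024 0.356 0.934
  outer loop
   vertex 3.2 4.0 5.2
   vertex 5.8 2.6 5.8
   vertex 3.6 5.6 4.6
  endloop
 endfacet
 facet normal -0.750 0.652 -0.113
  outer loop
   vertex 2.6 4.0 2.0
   vertex 1.4 3.0 4.2
   vertex 3.6 5.6 4.6
  endloop
 endfacet
 facet normal -0.406 0.840 -0.361
  outer loop
   vertex 2.6 4.0 2.0
   vertex 3.6 5.6 4.6
   vertex 4.2 4.0 0.2
  endloop
 endfacet
 facet normal 0.690 0.641 0.336
  outer loop
   vertex 5.2 4.4 3.6
   vertex 3.6 5.6 4.6
   vertex 5.8 2.6 5.8
  endloop
 endfacet
 facet normal 0.482 0.843 -0.241
  outer loop
   vertex 5.2 4.4 3.6
   vertex 4.2 4.0 0.2
   vertex 3.6 5.6 4.6
  endloop
 endfacet
 facet normal 0.976 0.073 -0.206
  outer loop
   vertex 5.2 4.4 3.6
   vertex 5.8 2.6 5.8
   vertex 4.8 2.4 1.0
  endloop
 endfacet
 facet normal 0.933 0.201 -0.298
  outer loop
   vertex 5.2 4.4 3.6
   vertex 4.8 2.4 1.0
   vertex 4.2 4.0 0.2
  endloop
 endfacet
 facet normal -0.152 -0.988 0.024
  outer loop
   vertex 2.2 2.8 1.0
   vertex 4.8 2.4 1.0
   vertex 1.4 3.0 4.2
  endloop
 endfacet
 facet normal -0.072 -0.468 -0.881
  outer loop
   vertex 2.2 2.8 1.0
   vertex 4.2 4.0 0.2
   vertex 4.8 2.4 1.0
  endloop
 endfacet
 facet normal -0.843 0.482 -0.241
  outer loop
   vertex 2.2 2.8 1.0
   vertex 1.4 3.0 4.2
   vertex 2.6 4.0 2.0
  endloop
 endfacet
 facet normal -0.583 0.626 -0.518
  outer loop
   vertex 2.2 2.8 1.0
   vertex 2.6 4.0 2.0
   vertex 4.2 4.0 0.2
  endloop
 endfacet
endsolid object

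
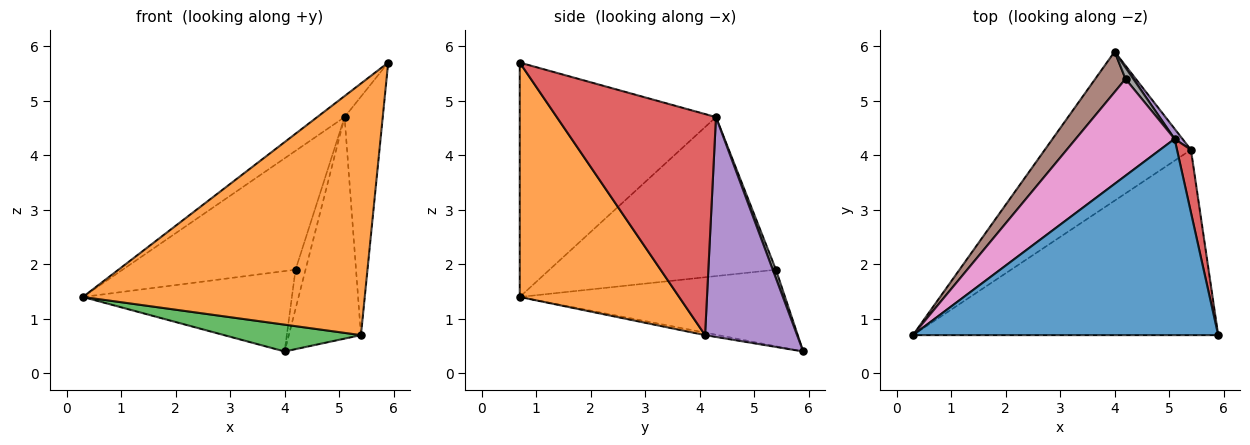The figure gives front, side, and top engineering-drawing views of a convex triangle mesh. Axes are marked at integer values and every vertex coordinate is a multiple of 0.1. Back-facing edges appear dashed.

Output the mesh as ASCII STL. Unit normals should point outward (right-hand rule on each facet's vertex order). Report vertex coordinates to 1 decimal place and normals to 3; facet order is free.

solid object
 facet normal -0.607 0.085 0.790
  outer loop
   vertex 5.1 4.3 4.7
   vertex 0.3 0.7 1.4
   vertex 5.9 0.7 5.7
  endloop
 endfacet
 facet normal 0.414 -0.733 -0.540
  outer loop
   vertex 5.4 4.1 0.7
   vertex 5.9 0.7 5.7
   vertex 0.3 0.7 1.4
  endloop
 endfacet
 facet normal -0.017 -0.177 -0.984
  outer loop
   vertex 5.4 4.1 0.7
   vertex 0.3 0.7 1.4
   vertex 4.0 5.9 0.4
  endloop
 endfacet
 facet normal 0.971 0.233 0.061
  outer loop
   vertex 5.4 4.1 0.7
   vertex 5.1 4.3 4.7
   vertex 5.9 0.7 5.7
  endloop
 endfacet
 facet normal 0.787 0.617 0.028
  outer loop
   vertex 5.4 4.1 0.7
   vertex 4.0 5.9 0.4
   vertex 5.1 4.3 4.7
  endloop
 endfacet
 facet normal -0.750 0.591 0.297
  outer loop
   vertex 4.2 5.4 1.9
   vertex 4.0 5.9 0.4
   vertex 0.3 0.7 1.4
  endloop
 endfacet
 facet normal -0.713 0.544 0.443
  outer loop
   vertex 4.2 5.4 1.9
   vertex 0.3 0.7 1.4
   vertex 5.1 4.3 4.7
  endloop
 endfacet
 facet normal 0.291 0.919 0.267
  outer loop
   vertex 4.2 5.4 1.9
   vertex 5.1 4.3 4.7
   vertex 4.0 5.9 0.4
  endloop
 endfacet
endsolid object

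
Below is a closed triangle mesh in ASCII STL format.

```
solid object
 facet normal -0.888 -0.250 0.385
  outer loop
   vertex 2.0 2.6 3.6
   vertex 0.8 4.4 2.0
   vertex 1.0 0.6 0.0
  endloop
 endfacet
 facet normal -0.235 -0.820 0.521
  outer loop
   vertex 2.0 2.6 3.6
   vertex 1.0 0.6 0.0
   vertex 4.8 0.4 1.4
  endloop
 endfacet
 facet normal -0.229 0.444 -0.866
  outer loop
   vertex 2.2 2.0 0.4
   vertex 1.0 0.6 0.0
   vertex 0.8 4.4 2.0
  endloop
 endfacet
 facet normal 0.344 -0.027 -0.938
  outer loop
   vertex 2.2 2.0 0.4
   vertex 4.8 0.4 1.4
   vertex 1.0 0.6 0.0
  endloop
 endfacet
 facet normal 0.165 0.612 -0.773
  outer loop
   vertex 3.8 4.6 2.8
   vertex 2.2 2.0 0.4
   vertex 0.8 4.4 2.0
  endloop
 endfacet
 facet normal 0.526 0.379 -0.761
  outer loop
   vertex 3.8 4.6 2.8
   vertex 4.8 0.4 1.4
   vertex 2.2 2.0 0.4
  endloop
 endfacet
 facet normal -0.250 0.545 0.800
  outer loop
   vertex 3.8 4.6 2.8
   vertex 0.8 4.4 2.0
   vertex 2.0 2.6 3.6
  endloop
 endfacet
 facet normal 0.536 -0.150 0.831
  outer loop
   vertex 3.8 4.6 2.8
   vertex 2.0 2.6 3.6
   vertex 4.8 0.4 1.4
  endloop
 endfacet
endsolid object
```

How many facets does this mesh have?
8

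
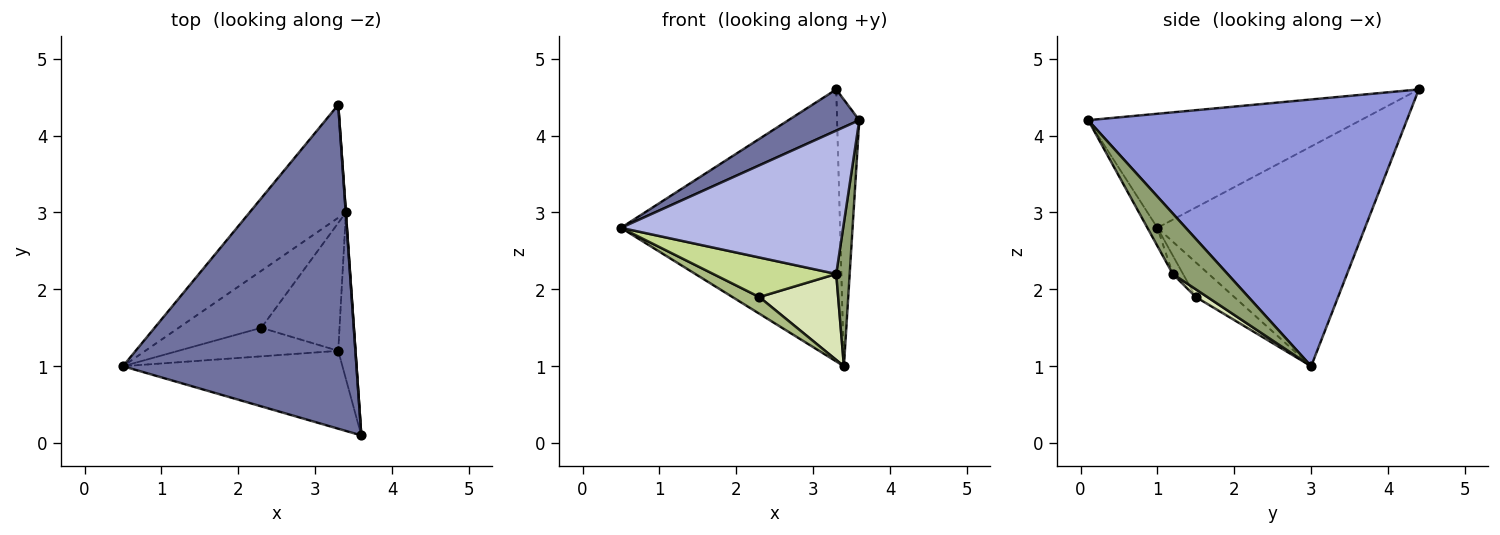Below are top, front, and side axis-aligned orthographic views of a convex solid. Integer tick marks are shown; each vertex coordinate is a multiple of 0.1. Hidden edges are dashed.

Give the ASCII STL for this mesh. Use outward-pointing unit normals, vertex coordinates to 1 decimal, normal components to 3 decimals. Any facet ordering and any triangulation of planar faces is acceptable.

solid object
 facet normal -0.436 -0.113 0.893
  outer loop
   vertex 3.3 4.4 4.6
   vertex 0.5 1.0 2.8
   vertex 3.6 0.1 4.2
  endloop
 endfacet
 facet normal -0.658 0.695 -0.289
  outer loop
   vertex 3.4 3.0 1.0
   vertex 0.5 1.0 2.8
   vertex 3.3 4.4 4.6
  endloop
 endfacet
 facet normal 0.998 0.070 0.001
  outer loop
   vertex 3.4 3.0 1.0
   vertex 3.3 4.4 4.6
   vertex 3.6 0.1 4.2
  endloop
 endfacet
 facet normal -0.039 -0.878 -0.477
  outer loop
   vertex 3.3 1.2 2.2
   vertex 3.6 0.1 4.2
   vertex 0.5 1.0 2.8
  endloop
 endfacet
 facet normal 0.936 -0.230 -0.267
  outer loop
   vertex 3.3 1.2 2.2
   vertex 3.4 3.0 1.0
   vertex 3.6 0.1 4.2
  endloop
 endfacet
 facet normal -0.373 -0.261 -0.890
  outer loop
   vertex 2.3 1.5 1.9
   vertex 0.5 1.0 2.8
   vertex 3.4 3.0 1.0
  endloop
 endfacet
 facet normal -0.067 -0.809 -0.584
  outer loop
   vertex 2.3 1.5 1.9
   vertex 3.3 1.2 2.2
   vertex 0.5 1.0 2.8
  endloop
 endfacet
 facet normal 0.081 -0.556 -0.827
  outer loop
   vertex 2.3 1.5 1.9
   vertex 3.4 3.0 1.0
   vertex 3.3 1.2 2.2
  endloop
 endfacet
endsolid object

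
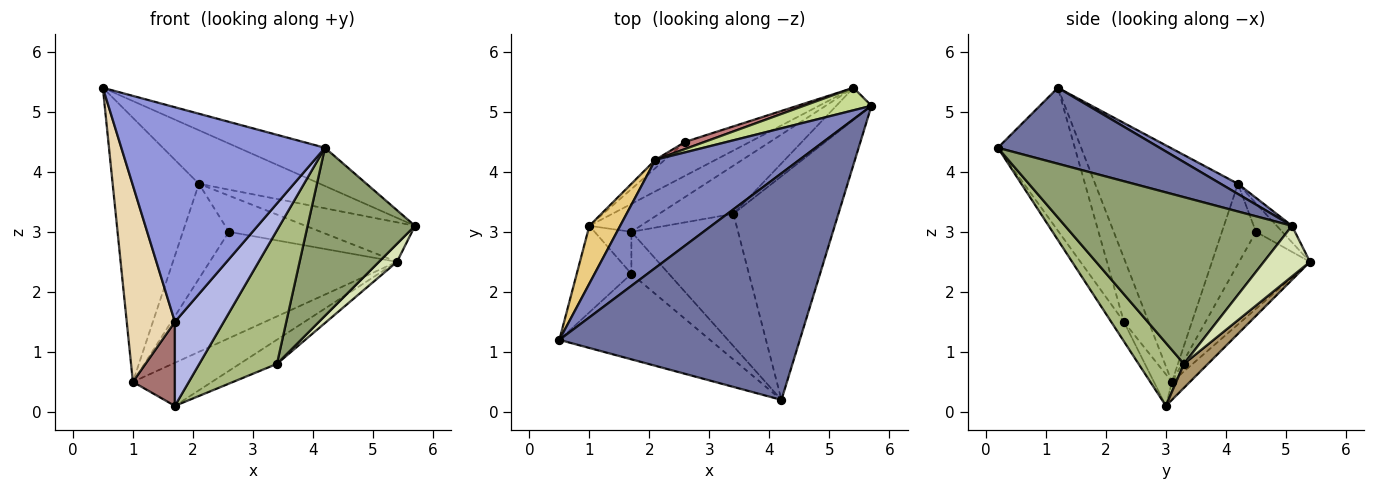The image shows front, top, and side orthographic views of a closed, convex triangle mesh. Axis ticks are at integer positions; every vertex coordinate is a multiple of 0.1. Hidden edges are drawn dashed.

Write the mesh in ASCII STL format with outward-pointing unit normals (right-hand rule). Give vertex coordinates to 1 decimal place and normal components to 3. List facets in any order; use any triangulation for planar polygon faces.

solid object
 facet normal 0.297 0.159 0.941
  outer loop
   vertex 4.2 0.2 4.4
   vertex 5.7 5.1 3.1
   vertex 0.5 1.2 5.4
  endloop
 endfacet
 facet normal 0.063 0.443 0.894
  outer loop
   vertex 2.1 4.2 3.8
   vertex 0.5 1.2 5.4
   vertex 5.7 5.1 3.1
  endloop
 endfacet
 facet normal -0.331 -0.877 -0.349
  outer loop
   vertex 1.7 2.3 1.5
   vertex 4.2 0.2 4.4
   vertex 0.5 1.2 5.4
  endloop
 endfacet
 facet normal -0.227 -0.871 -0.436
  outer loop
   vertex 1.7 2.3 1.5
   vertex 1.7 3.0 0.1
   vertex 4.2 0.2 4.4
  endloop
 endfacet
 facet normal 0.786 -0.372 -0.495
  outer loop
   vertex 3.4 3.3 0.8
   vertex 5.7 5.1 3.1
   vertex 4.2 0.2 4.4
  endloop
 endfacet
 facet normal 0.383 -0.656 -0.650
  outer loop
   vertex 3.4 3.3 0.8
   vertex 4.2 0.2 4.4
   vertex 1.7 3.0 0.1
  endloop
 endfacet
 facet normal -0.120 0.863 0.491
  outer loop
   vertex 5.4 5.4 2.5
   vertex 2.1 4.2 3.8
   vertex 5.7 5.1 3.1
  endloop
 endfacet
 facet normal 0.782 -0.305 -0.543
  outer loop
   vertex 5.4 5.4 2.5
   vertex 5.7 5.1 3.1
   vertex 3.4 3.3 0.8
  endloop
 endfacet
 facet normal 0.278 0.431 -0.859
  outer loop
   vertex 5.4 5.4 2.5
   vertex 3.4 3.3 0.8
   vertex 1.7 3.0 0.1
  endloop
 endfacet
 facet normal -0.188 0.824 -0.535
  outer loop
   vertex 1.0 3.1 0.5
   vertex 5.4 5.4 2.5
   vertex 1.7 3.0 0.1
  endloop
 endfacet
 facet normal -0.851 0.514 0.112
  outer loop
   vertex 1.0 3.1 0.5
   vertex 0.5 1.2 5.4
   vertex 2.1 4.2 3.8
  endloop
 endfacet
 facet normal -0.426 -0.828 -0.365
  outer loop
   vertex 1.0 3.1 0.5
   vertex 1.7 2.3 1.5
   vertex 0.5 1.2 5.4
  endloop
 endfacet
 facet normal -0.358 -0.835 -0.418
  outer loop
   vertex 1.0 3.1 0.5
   vertex 1.7 3.0 0.1
   vertex 1.7 2.3 1.5
  endloop
 endfacet
 facet normal -0.271 0.945 0.185
  outer loop
   vertex 2.6 4.5 3.0
   vertex 2.1 4.2 3.8
   vertex 5.4 5.4 2.5
  endloop
 endfacet
 facet normal -0.593 0.802 -0.070
  outer loop
   vertex 2.6 4.5 3.0
   vertex 1.0 3.1 0.5
   vertex 2.1 4.2 3.8
  endloop
 endfacet
 facet normal -0.339 0.897 -0.285
  outer loop
   vertex 2.6 4.5 3.0
   vertex 5.4 5.4 2.5
   vertex 1.0 3.1 0.5
  endloop
 endfacet
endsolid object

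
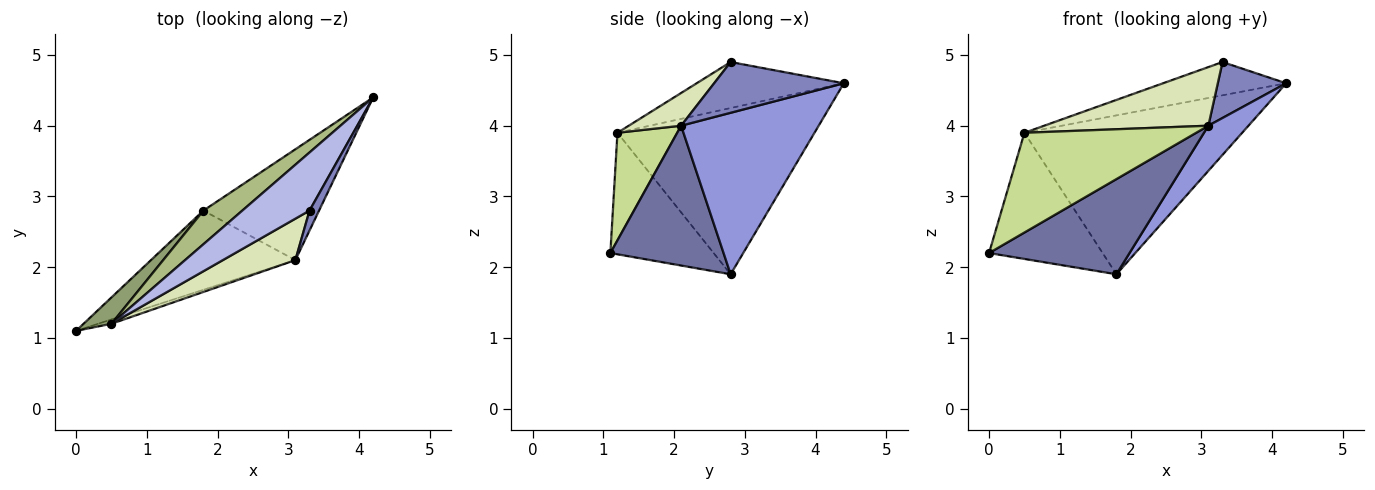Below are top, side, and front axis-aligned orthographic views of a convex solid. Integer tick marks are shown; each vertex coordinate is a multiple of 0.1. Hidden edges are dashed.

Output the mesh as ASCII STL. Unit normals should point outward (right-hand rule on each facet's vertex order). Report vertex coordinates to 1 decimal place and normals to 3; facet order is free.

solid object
 facet normal 0.527 -0.653 -0.544
  outer loop
   vertex 3.1 2.1 4.0
   vertex 0.0 1.1 2.2
   vertex 1.8 2.8 1.9
  endloop
 endfacet
 facet normal 0.873 -0.460 0.164
  outer loop
   vertex 3.1 2.1 4.0
   vertex 4.2 4.4 4.6
   vertex 3.3 2.8 4.9
  endloop
 endfacet
 facet normal 0.791 -0.231 -0.567
  outer loop
   vertex 3.1 2.1 4.0
   vertex 1.8 2.8 1.9
   vertex 4.2 4.4 4.6
  endloop
 endfacet
 facet normal -0.511 0.427 0.746
  outer loop
   vertex 0.5 1.2 3.9
   vertex 3.3 2.8 4.9
   vertex 4.2 4.4 4.6
  endloop
 endfacet
 facet normal -0.665 0.731 0.153
  outer loop
   vertex 0.5 1.2 3.9
   vertex 1.8 2.8 1.9
   vertex 0.0 1.1 2.2
  endloop
 endfacet
 facet normal -0.663 0.732 0.155
  outer loop
   vertex 0.5 1.2 3.9
   vertex 4.2 4.4 4.6
   vertex 1.8 2.8 1.9
  endloop
 endfacet
 facet normal 0.328 -0.944 -0.041
  outer loop
   vertex 0.5 1.2 3.9
   vertex 0.0 1.1 2.2
   vertex 3.1 2.1 4.0
  endloop
 endfacet
 facet normal 0.252 -0.790 0.559
  outer loop
   vertex 0.5 1.2 3.9
   vertex 3.1 2.1 4.0
   vertex 3.3 2.8 4.9
  endloop
 endfacet
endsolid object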